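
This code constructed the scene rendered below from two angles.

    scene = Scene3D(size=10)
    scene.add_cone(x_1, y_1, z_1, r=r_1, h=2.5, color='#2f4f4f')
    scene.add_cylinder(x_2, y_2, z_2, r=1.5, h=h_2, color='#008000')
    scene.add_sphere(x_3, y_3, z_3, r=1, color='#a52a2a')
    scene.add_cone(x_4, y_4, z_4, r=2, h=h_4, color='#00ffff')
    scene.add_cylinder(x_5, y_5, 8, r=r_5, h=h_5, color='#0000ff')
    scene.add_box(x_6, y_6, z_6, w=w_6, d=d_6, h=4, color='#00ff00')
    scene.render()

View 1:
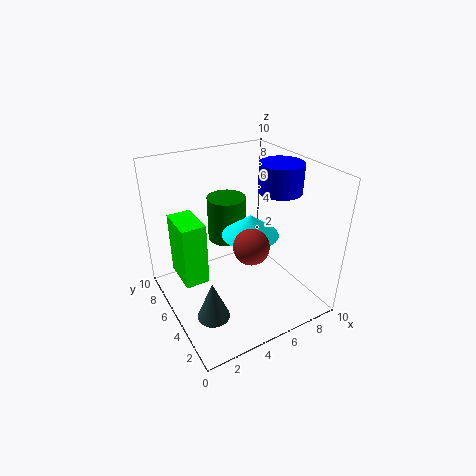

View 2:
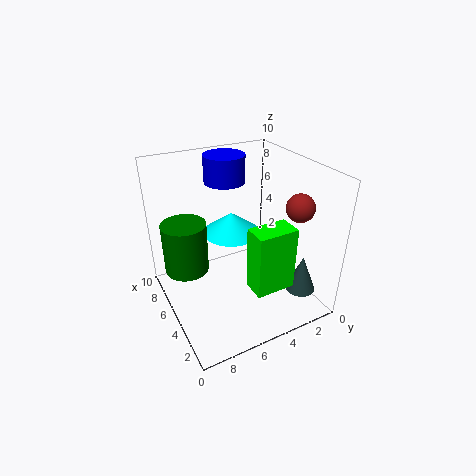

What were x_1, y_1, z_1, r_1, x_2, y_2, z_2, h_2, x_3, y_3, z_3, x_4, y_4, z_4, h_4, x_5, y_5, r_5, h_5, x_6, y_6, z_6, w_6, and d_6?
x_1 = 1.5, y_1 = 2, z_1 = 2, r_1 = 1, x_2 = 6, y_2 = 8.5, z_2 = 3, h_2 = 3.5, x_3 = 3.5, y_3 = 1, z_3 = 7, x_4 = 6, y_4 = 5, z_4 = 5, h_4 = 1.5, x_5 = 8, y_5 = 4.5, r_5 = 1.5, h_5 = 2, x_6 = 0.5, y_6 = 3.5, z_6 = 3.5, w_6 = 1.5, d_6 = 2.5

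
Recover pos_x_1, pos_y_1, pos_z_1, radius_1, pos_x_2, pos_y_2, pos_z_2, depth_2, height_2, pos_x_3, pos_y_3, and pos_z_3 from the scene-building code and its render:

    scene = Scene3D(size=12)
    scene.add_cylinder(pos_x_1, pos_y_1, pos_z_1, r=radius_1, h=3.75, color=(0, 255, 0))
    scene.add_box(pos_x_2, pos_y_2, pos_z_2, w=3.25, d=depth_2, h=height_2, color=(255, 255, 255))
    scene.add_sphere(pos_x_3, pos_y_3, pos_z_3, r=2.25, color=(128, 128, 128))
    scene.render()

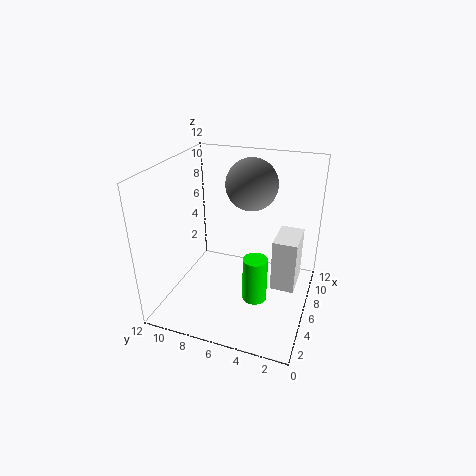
pos_x_1 = 4.5; pos_y_1 = 4; pos_z_1 = 1.5; radius_1 = 1; pos_x_2 = 5.75; pos_y_2 = 1; pos_z_2 = 1.75; depth_2 = 2; height_2 = 4.5; pos_x_3 = 8.75; pos_y_3 = 5.75; pos_z_3 = 9.75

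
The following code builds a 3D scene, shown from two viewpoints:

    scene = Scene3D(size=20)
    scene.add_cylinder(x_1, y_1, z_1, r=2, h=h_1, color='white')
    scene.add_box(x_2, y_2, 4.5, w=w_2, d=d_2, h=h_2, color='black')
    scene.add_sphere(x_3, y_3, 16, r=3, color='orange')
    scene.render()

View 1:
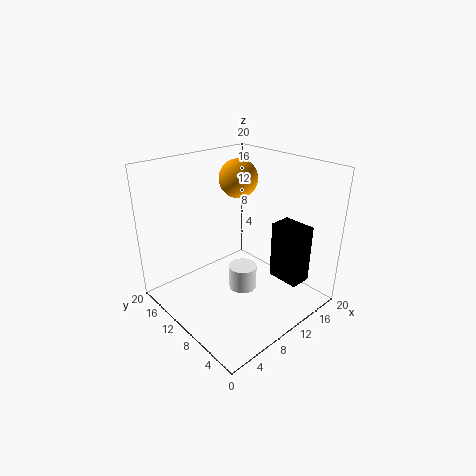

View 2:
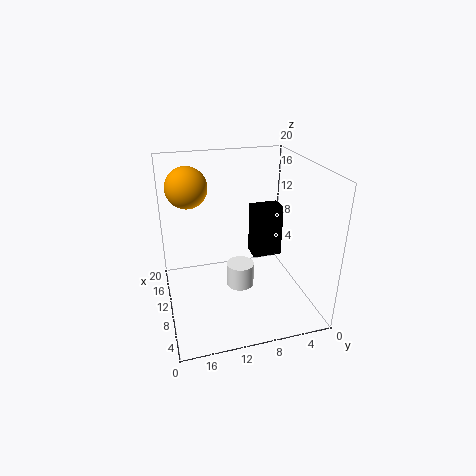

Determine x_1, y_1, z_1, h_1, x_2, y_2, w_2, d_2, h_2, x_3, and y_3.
x_1 = 10.5; y_1 = 9.5; z_1 = 2; h_1 = 3.5; x_2 = 13; y_2 = 2; w_2 = 3; d_2 = 4.5; h_2 = 8; x_3 = 15.5; y_3 = 16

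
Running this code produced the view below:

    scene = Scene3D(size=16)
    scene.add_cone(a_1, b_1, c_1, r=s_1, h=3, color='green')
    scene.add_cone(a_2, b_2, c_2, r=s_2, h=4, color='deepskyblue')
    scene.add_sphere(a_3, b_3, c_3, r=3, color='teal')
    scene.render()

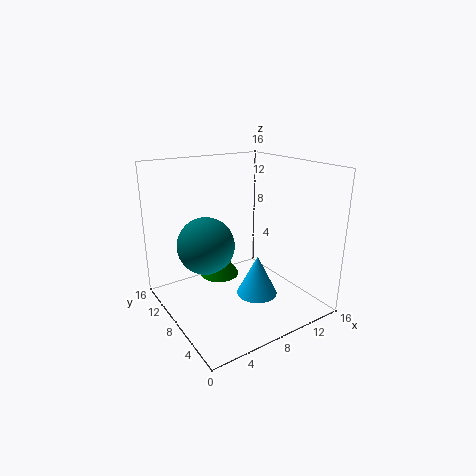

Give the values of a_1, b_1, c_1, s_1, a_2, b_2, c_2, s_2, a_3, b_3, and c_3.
a_1 = 5; b_1 = 7; c_1 = 5; s_1 = 2; a_2 = 7; b_2 = 3; c_2 = 4; s_2 = 2; a_3 = 4; b_3 = 8; c_3 = 8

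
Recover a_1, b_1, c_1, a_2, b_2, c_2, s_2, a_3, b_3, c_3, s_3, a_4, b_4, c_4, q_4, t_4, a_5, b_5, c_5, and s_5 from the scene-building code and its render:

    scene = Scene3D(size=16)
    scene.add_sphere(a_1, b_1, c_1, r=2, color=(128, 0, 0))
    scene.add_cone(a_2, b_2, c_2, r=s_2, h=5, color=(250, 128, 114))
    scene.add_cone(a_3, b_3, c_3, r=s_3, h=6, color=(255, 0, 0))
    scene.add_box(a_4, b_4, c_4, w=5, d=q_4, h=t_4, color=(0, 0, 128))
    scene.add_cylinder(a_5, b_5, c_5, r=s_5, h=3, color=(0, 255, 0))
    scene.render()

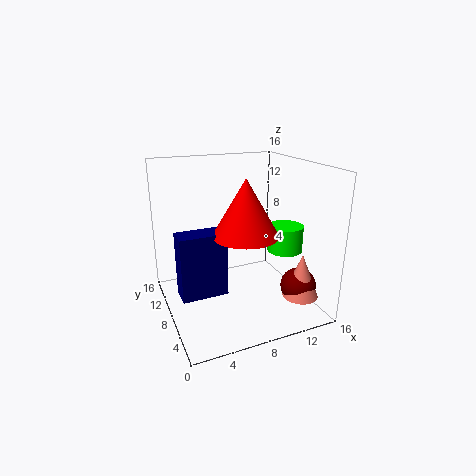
a_1 = 14; b_1 = 4.5; c_1 = 2.5; a_2 = 14; b_2 = 4; c_2 = 1.5; s_2 = 2; a_3 = 8; b_3 = 6; c_3 = 9; s_3 = 3.5; a_4 = 1; b_4 = 6; c_4 = 2.5; q_4 = 2.5; t_4 = 7; a_5 = 13.5; b_5 = 7; c_5 = 6; s_5 = 2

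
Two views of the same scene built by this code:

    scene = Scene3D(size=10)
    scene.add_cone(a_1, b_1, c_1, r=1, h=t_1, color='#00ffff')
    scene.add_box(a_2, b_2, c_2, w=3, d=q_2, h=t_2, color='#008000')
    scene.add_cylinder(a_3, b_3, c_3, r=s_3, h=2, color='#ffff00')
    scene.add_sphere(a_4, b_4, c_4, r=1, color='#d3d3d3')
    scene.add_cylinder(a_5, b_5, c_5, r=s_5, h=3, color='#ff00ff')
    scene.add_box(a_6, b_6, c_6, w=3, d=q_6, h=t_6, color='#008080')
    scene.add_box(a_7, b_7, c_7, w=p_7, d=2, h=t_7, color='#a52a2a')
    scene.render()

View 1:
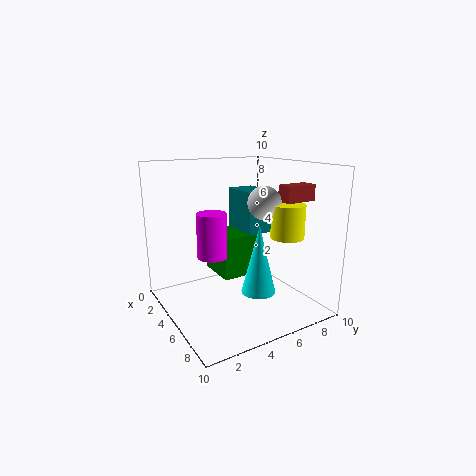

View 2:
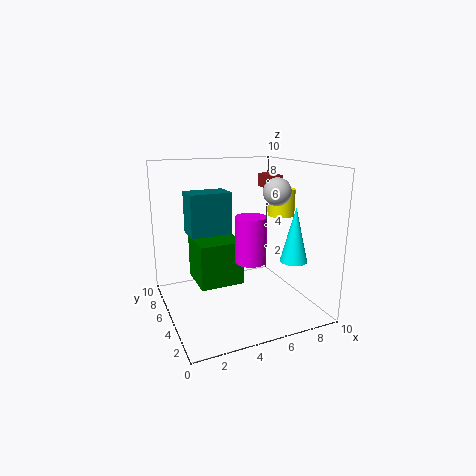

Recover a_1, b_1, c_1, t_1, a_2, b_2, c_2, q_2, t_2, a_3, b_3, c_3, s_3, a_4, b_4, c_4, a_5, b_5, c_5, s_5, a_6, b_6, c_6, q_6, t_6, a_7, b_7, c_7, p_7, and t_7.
a_1 = 9, b_1 = 4, c_1 = 3, t_1 = 4, a_2 = 2, b_2 = 4, c_2 = 2, q_2 = 3, t_2 = 3, a_3 = 9, b_3 = 6, c_3 = 6, s_3 = 1, a_4 = 8, b_4 = 5, c_4 = 8, a_5 = 5, b_5 = 3, c_5 = 4, s_5 = 1, a_6 = 2, b_6 = 6, c_6 = 5, q_6 = 2, t_6 = 3, a_7 = 8, b_7 = 6, c_7 = 8, p_7 = 1, t_7 = 1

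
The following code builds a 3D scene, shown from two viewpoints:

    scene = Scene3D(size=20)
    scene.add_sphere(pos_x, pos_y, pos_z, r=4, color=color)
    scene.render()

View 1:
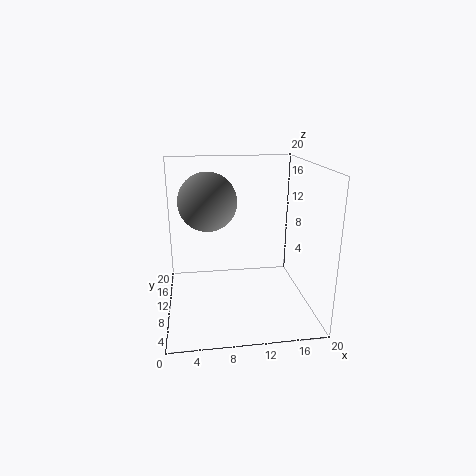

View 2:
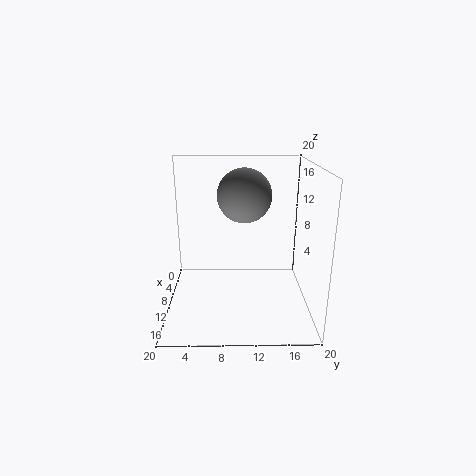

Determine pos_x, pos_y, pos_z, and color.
pos_x = 6; pos_y = 11; pos_z = 15; color = 'gray'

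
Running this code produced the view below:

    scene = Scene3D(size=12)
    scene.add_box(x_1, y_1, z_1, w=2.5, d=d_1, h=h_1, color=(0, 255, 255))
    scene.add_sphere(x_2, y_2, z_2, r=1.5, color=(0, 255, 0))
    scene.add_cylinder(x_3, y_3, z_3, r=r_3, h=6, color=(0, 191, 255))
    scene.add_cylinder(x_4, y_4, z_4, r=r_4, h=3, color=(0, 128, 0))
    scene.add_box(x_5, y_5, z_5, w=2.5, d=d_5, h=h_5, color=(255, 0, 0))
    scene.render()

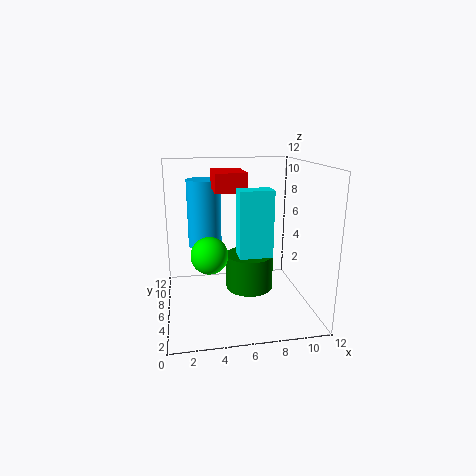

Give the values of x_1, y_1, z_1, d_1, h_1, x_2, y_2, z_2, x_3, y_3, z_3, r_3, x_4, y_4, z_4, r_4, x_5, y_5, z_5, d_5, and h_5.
x_1 = 5.5, y_1 = 2.5, z_1 = 5.5, d_1 = 1.5, h_1 = 5, x_2 = 3.5, y_2 = 5, z_2 = 5, x_3 = 3.5, y_3 = 9, z_3 = 4.5, r_3 = 1.5, x_4 = 7, y_4 = 6, z_4 = 1.5, r_4 = 2, x_5 = 4, y_5 = 4.5, z_5 = 10, d_5 = 3.5, h_5 = 1.5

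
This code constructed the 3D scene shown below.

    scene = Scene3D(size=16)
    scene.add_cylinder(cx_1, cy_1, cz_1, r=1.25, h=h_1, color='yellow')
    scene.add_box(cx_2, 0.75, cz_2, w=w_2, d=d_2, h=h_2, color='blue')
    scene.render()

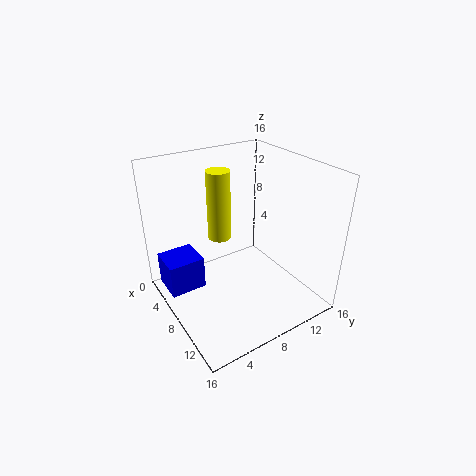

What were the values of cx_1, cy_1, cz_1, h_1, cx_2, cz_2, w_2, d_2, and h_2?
cx_1 = 7
cy_1 = 6.25
cz_1 = 8.25
h_1 = 7.5
cx_2 = 1.25
cz_2 = 0.75
w_2 = 4
d_2 = 4.25
h_2 = 4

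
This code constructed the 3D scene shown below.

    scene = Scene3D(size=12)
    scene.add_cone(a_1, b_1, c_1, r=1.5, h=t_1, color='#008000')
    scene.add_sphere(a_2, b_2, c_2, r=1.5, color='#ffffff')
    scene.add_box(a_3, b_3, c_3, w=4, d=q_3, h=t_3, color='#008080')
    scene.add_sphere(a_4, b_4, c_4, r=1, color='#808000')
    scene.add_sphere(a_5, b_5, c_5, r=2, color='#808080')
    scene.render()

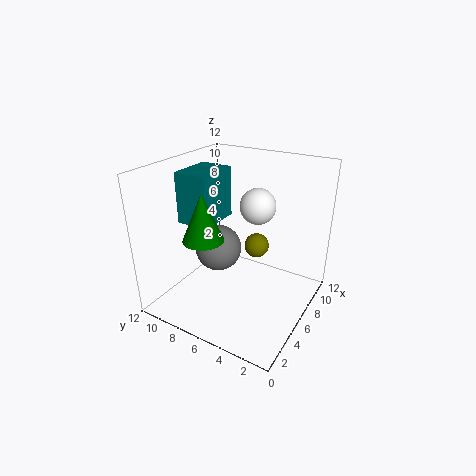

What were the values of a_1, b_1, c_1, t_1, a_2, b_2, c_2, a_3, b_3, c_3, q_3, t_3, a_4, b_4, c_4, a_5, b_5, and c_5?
a_1 = 2, b_1 = 6.5, c_1 = 7.5, t_1 = 3.5, a_2 = 7.5, b_2 = 5, c_2 = 8.5, a_3 = 5, b_3 = 8.5, c_3 = 6.5, q_3 = 3, t_3 = 4.5, a_4 = 6.5, b_4 = 4.5, c_4 = 5.5, a_5 = 6, b_5 = 8, c_5 = 4.5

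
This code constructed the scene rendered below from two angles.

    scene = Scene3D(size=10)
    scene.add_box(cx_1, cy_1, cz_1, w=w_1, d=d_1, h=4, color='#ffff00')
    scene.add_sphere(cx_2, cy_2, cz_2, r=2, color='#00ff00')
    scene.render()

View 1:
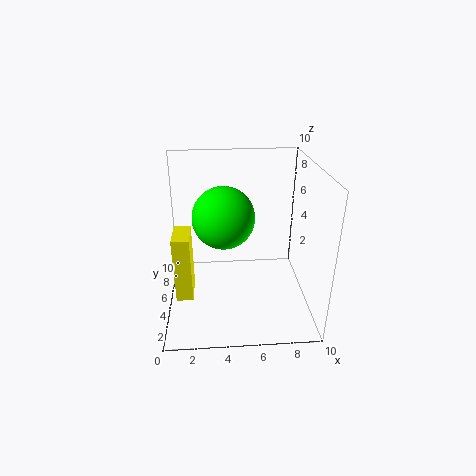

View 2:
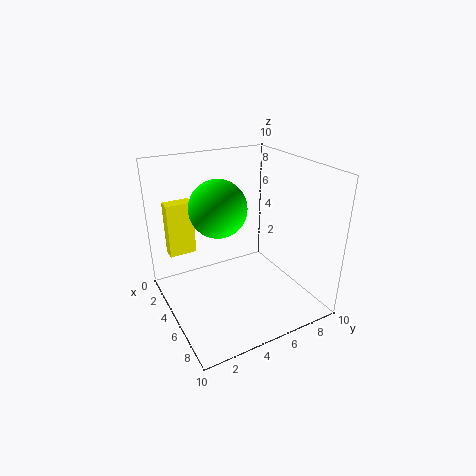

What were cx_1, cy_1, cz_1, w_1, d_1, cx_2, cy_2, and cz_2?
cx_1 = 1, cy_1 = 1, cz_1 = 3, w_1 = 1, d_1 = 2, cx_2 = 4, cy_2 = 4, cz_2 = 7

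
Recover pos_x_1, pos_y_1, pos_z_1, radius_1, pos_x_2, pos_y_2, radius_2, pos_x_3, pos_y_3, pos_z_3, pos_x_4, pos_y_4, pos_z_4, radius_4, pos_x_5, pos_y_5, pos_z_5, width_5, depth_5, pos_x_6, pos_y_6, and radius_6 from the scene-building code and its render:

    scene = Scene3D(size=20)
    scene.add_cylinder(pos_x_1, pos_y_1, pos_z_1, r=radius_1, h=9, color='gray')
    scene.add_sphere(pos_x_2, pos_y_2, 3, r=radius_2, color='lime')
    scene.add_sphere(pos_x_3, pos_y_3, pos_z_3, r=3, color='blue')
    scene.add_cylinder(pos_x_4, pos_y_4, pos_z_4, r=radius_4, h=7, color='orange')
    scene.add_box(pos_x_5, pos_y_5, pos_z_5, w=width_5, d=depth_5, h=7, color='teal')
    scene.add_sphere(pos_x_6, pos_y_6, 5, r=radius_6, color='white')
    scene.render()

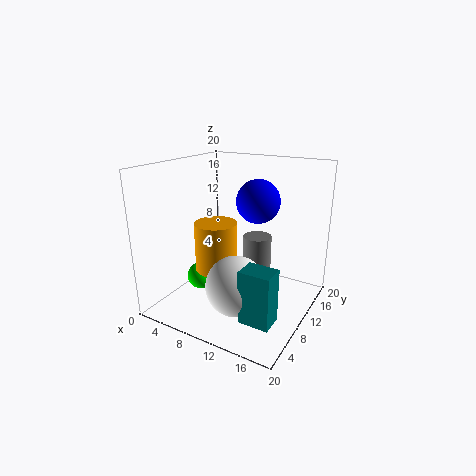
pos_x_1 = 12
pos_y_1 = 12
pos_z_1 = 1
radius_1 = 2
pos_x_2 = 4
pos_y_2 = 9
radius_2 = 2
pos_x_3 = 12
pos_y_3 = 12
pos_z_3 = 15
pos_x_4 = 7
pos_y_4 = 9
pos_z_4 = 5
radius_4 = 3
pos_x_5 = 14
pos_y_5 = 3
pos_z_5 = 2
width_5 = 4
depth_5 = 3
pos_x_6 = 12
pos_y_6 = 6
radius_6 = 4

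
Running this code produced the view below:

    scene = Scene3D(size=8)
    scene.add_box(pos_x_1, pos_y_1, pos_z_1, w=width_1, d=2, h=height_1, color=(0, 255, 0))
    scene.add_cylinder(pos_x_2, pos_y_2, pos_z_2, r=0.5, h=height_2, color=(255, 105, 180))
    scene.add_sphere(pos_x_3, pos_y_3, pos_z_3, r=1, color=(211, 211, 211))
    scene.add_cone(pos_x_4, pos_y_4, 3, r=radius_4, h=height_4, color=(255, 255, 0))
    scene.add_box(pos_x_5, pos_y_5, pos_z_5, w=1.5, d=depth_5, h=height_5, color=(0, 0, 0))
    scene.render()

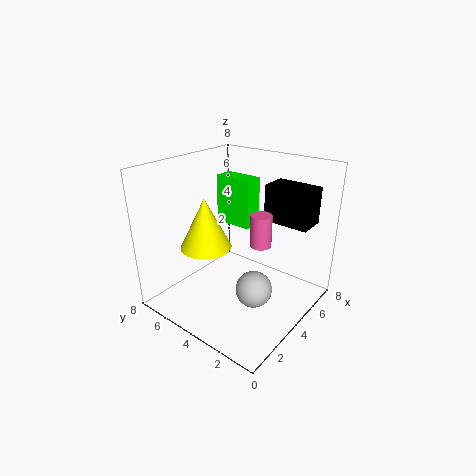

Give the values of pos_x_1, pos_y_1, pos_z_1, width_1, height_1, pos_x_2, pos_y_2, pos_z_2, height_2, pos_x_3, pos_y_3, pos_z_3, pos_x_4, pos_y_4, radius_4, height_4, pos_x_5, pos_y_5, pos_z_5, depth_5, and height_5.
pos_x_1 = 3.5
pos_y_1 = 3
pos_z_1 = 5
width_1 = 1
height_1 = 2.5
pos_x_2 = 2.5
pos_y_2 = 1.5
pos_z_2 = 5
height_2 = 1.5
pos_x_3 = 3.5
pos_y_3 = 2.5
pos_z_3 = 1.5
pos_x_4 = 3.5
pos_y_4 = 6
radius_4 = 1.5
height_4 = 3
pos_x_5 = 5
pos_y_5 = 0.5
pos_z_5 = 5
depth_5 = 2.5
height_5 = 2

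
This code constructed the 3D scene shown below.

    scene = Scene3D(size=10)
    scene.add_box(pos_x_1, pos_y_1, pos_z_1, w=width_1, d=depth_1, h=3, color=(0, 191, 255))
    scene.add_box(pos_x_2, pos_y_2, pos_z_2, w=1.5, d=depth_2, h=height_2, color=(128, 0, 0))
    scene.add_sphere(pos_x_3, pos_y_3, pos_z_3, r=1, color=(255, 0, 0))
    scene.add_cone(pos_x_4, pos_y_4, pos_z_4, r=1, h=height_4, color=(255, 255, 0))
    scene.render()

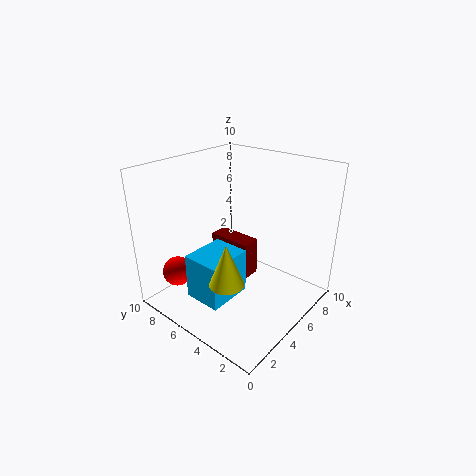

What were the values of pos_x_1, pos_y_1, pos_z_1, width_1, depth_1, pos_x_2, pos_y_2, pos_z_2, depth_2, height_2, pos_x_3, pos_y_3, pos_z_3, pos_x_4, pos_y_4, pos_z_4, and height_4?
pos_x_1 = 1
pos_y_1 = 3.5
pos_z_1 = 2
width_1 = 3
depth_1 = 2.5
pos_x_2 = 6.5
pos_y_2 = 5.5
pos_z_2 = 0.5
depth_2 = 3.5
height_2 = 3
pos_x_3 = 1.5
pos_y_3 = 7.5
pos_z_3 = 3
pos_x_4 = 1
pos_y_4 = 2.5
pos_z_4 = 4.5
height_4 = 2.5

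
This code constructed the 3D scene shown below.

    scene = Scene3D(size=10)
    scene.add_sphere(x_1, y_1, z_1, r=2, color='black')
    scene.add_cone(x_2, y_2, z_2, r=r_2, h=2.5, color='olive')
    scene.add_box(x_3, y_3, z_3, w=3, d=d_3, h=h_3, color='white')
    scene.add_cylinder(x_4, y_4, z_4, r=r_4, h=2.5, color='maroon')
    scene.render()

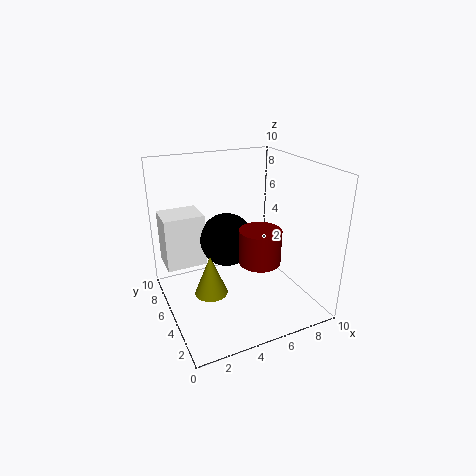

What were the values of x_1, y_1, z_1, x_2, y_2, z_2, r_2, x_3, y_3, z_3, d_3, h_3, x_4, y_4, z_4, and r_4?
x_1 = 5, y_1 = 7, z_1 = 4, x_2 = 2, y_2 = 2.5, z_2 = 3, r_2 = 1, x_3 = 0.5, y_3 = 7.5, z_3 = 2, d_3 = 2.5, h_3 = 4, x_4 = 6.5, y_4 = 4.5, z_4 = 3, r_4 = 1.5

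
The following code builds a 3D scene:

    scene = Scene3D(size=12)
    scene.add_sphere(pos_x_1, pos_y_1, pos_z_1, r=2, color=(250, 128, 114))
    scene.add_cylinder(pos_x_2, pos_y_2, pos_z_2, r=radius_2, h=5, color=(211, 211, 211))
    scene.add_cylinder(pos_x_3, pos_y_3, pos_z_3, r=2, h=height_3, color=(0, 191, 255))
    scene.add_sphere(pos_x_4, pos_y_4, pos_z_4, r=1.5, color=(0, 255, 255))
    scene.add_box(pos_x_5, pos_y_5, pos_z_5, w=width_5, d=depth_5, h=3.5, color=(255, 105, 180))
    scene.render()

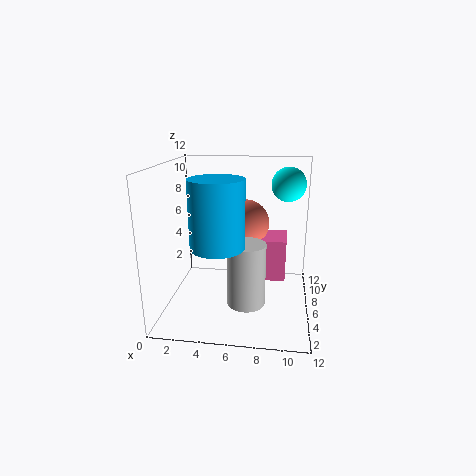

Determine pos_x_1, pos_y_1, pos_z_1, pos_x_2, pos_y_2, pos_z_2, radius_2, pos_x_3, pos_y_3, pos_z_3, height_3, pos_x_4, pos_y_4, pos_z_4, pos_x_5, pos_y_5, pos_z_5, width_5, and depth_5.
pos_x_1 = 6.5; pos_y_1 = 7; pos_z_1 = 7; pos_x_2 = 7; pos_y_2 = 3.5; pos_z_2 = 1.5; radius_2 = 1.5; pos_x_3 = 5; pos_y_3 = 2.5; pos_z_3 = 6.5; height_3 = 5; pos_x_4 = 10; pos_y_4 = 9; pos_z_4 = 10; pos_x_5 = 7.5; pos_y_5 = 5.5; pos_z_5 = 2.5; width_5 = 2.5; depth_5 = 3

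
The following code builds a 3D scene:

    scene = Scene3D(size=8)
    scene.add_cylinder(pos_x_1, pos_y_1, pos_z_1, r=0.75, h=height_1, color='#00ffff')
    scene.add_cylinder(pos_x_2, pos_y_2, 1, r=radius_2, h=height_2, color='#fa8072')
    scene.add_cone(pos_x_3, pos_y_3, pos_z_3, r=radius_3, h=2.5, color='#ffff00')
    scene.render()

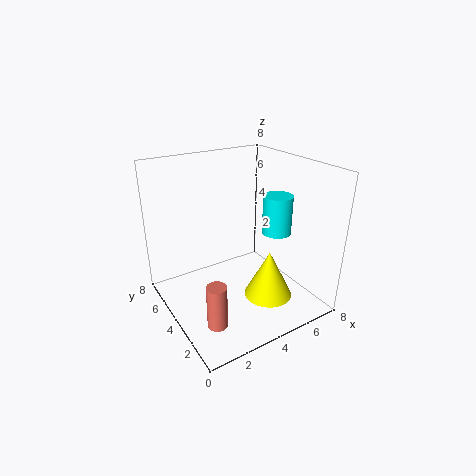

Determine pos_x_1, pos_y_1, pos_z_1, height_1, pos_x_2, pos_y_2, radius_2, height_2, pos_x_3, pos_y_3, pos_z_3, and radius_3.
pos_x_1 = 5.25; pos_y_1 = 2.25; pos_z_1 = 4.75; height_1 = 2; pos_x_2 = 1.25; pos_y_2 = 1.5; radius_2 = 0.5; height_2 = 2.25; pos_x_3 = 4.5; pos_y_3 = 1.75; pos_z_3 = 1.5; radius_3 = 1.25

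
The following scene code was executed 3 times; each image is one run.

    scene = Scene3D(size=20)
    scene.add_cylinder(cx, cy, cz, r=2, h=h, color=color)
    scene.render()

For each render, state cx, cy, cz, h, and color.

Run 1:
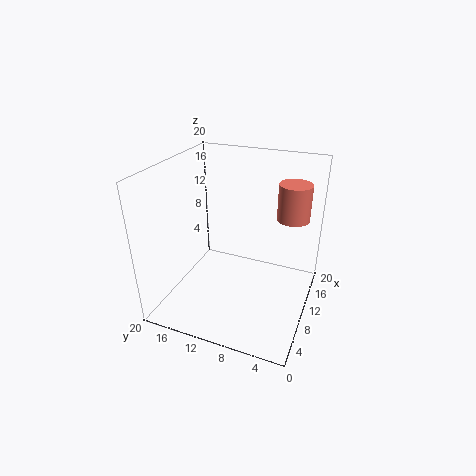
cx = 9.5, cy = 2.5, cz = 14.5, h = 4.5, color = 'salmon'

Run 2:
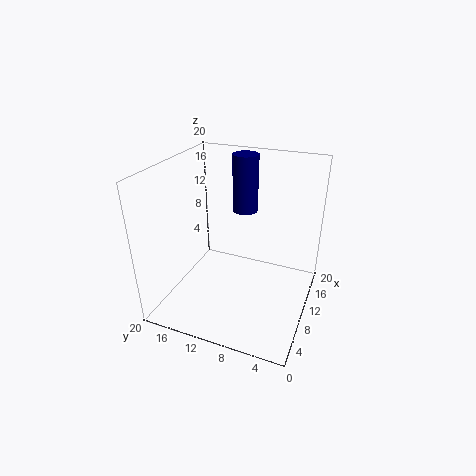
cx = 18, cy = 12, cz = 10.5, h = 9, color = 'navy'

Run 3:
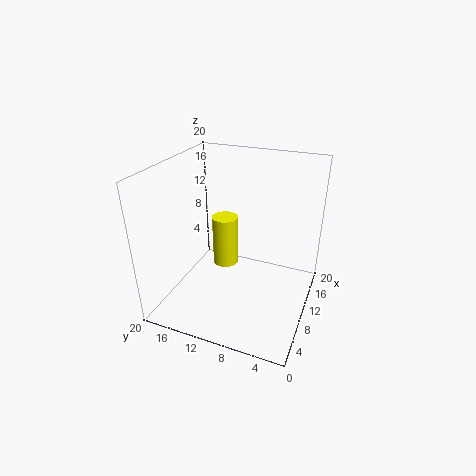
cx = 14.5, cy = 14, cz = 2.5, h = 8, color = 'yellow'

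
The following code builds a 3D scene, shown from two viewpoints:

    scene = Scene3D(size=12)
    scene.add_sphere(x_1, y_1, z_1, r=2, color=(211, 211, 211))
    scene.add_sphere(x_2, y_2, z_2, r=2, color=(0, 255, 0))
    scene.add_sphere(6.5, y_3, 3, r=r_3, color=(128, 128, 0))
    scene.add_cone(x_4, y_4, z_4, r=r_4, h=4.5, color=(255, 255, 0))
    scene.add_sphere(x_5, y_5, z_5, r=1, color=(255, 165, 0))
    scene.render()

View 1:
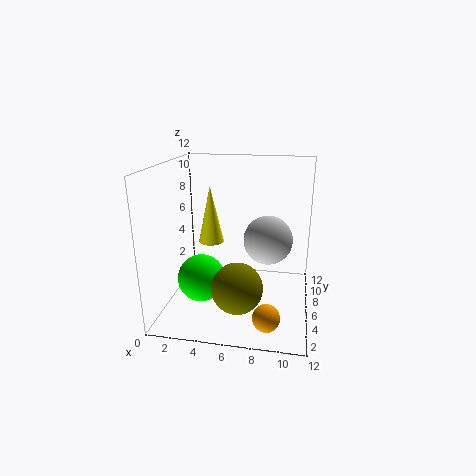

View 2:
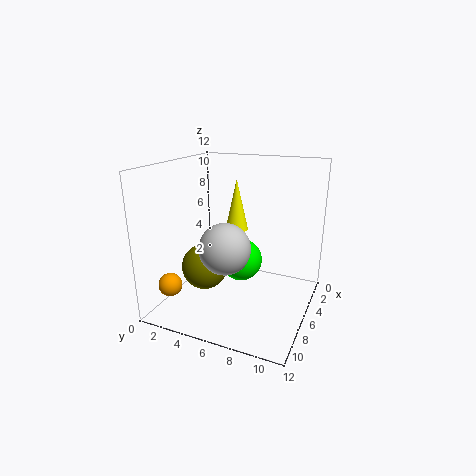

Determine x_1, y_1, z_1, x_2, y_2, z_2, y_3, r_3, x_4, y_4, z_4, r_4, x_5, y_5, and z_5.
x_1 = 8.5; y_1 = 6; z_1 = 6; x_2 = 3; y_2 = 5; z_2 = 2.5; y_3 = 3; r_3 = 2; x_4 = 4; y_4 = 5; z_4 = 6; r_4 = 1; x_5 = 9; y_5 = 1; z_5 = 2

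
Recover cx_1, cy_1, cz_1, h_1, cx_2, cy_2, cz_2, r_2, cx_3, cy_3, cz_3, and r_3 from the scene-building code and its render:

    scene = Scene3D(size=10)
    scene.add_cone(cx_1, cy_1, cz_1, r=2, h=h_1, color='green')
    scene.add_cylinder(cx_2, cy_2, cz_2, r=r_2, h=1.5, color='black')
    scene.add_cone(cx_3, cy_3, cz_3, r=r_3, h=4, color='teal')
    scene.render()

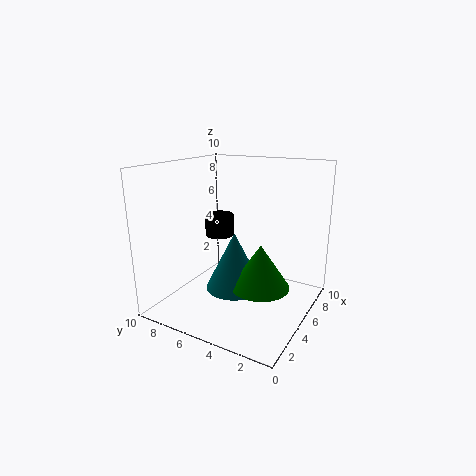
cx_1 = 4.5
cy_1 = 3
cz_1 = 2
h_1 = 3
cx_2 = 5
cy_2 = 6.5
cz_2 = 5
r_2 = 1
cx_3 = 4.5
cy_3 = 5
cz_3 = 1.5
r_3 = 2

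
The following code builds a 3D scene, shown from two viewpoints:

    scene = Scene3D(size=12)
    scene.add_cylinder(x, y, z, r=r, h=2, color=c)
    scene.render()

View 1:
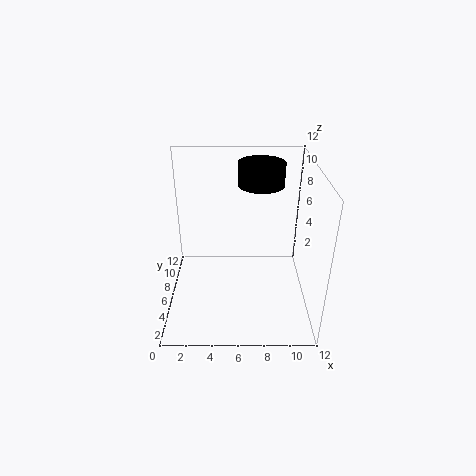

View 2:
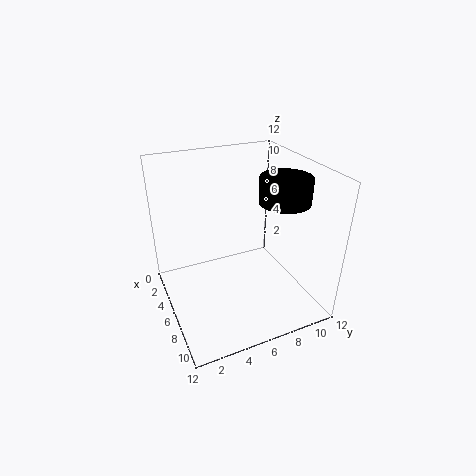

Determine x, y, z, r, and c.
x = 8
y = 9
z = 9.5
r = 2
c = 'black'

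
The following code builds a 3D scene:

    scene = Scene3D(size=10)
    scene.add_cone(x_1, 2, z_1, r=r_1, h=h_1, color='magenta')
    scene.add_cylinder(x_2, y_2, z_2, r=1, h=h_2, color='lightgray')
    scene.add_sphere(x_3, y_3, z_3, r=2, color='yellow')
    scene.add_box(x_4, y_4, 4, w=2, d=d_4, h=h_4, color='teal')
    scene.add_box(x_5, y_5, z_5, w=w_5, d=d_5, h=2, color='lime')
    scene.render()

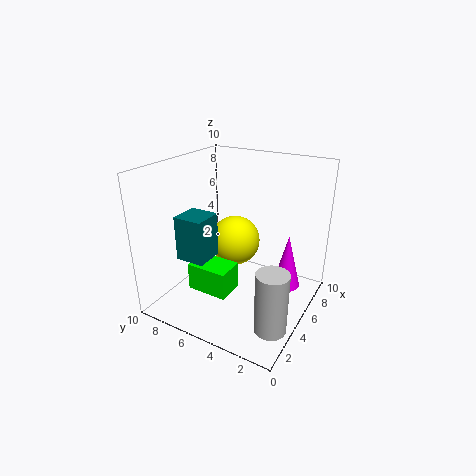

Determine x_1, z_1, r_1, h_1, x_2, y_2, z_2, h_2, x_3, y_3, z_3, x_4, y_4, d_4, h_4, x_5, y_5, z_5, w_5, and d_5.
x_1 = 7; z_1 = 1; r_1 = 1; h_1 = 4; x_2 = 2; y_2 = 1; z_2 = 1; h_2 = 4; x_3 = 8; y_3 = 7; z_3 = 3; x_4 = 2; y_4 = 6; d_4 = 2; h_4 = 3; x_5 = 3; y_5 = 5; z_5 = 1; w_5 = 2; d_5 = 3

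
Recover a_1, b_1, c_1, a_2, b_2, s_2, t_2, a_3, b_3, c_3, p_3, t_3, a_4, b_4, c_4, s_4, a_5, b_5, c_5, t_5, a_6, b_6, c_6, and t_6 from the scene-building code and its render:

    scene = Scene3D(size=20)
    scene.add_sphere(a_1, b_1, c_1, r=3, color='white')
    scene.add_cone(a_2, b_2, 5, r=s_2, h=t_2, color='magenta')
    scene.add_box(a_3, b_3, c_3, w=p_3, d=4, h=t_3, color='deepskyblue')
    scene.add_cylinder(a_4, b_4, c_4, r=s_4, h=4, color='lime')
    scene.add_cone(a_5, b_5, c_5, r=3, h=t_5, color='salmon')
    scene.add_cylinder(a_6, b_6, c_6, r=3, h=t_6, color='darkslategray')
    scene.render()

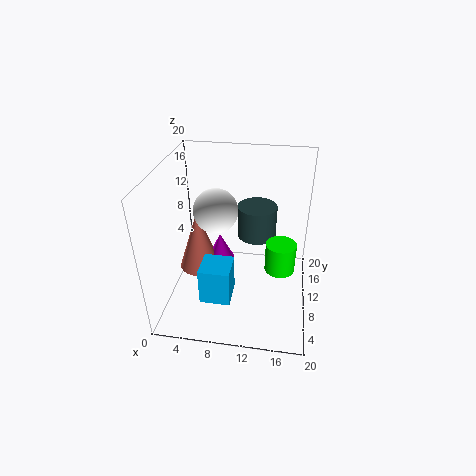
a_1 = 7
b_1 = 10
c_1 = 14
a_2 = 7
b_2 = 12
s_2 = 2
t_2 = 4
a_3 = 6
b_3 = 3
c_3 = 4
p_3 = 4
t_3 = 5
a_4 = 16
b_4 = 8
c_4 = 7
s_4 = 2
a_5 = 4
b_5 = 11
c_5 = 4
t_5 = 9
a_6 = 12
b_6 = 16
c_6 = 7
t_6 = 5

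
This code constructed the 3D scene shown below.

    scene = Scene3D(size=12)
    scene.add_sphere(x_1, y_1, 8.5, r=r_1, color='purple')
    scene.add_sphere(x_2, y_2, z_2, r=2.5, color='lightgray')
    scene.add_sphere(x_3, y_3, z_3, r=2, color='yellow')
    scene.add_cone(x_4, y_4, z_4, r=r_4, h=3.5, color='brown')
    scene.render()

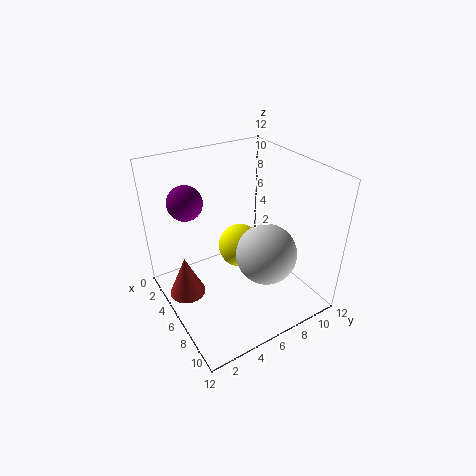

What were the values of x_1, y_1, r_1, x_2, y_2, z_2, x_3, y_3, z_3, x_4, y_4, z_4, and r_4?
x_1 = 2.5
y_1 = 3
r_1 = 1.5
x_2 = 8
y_2 = 7.5
z_2 = 5
x_3 = 4
y_3 = 7.5
z_3 = 3.5
x_4 = 5
y_4 = 1.5
z_4 = 1.5
r_4 = 1.5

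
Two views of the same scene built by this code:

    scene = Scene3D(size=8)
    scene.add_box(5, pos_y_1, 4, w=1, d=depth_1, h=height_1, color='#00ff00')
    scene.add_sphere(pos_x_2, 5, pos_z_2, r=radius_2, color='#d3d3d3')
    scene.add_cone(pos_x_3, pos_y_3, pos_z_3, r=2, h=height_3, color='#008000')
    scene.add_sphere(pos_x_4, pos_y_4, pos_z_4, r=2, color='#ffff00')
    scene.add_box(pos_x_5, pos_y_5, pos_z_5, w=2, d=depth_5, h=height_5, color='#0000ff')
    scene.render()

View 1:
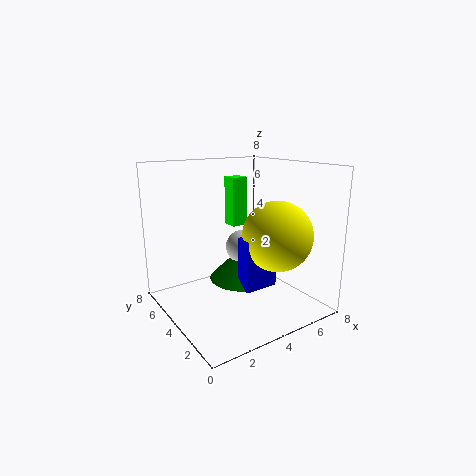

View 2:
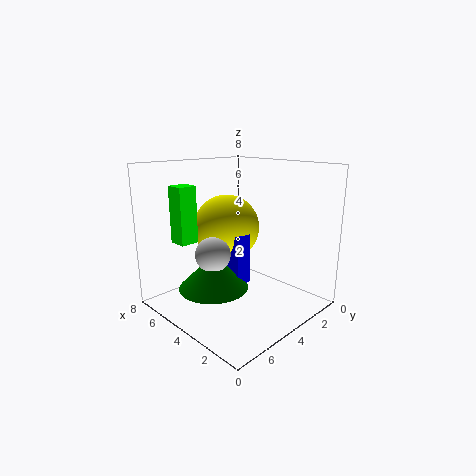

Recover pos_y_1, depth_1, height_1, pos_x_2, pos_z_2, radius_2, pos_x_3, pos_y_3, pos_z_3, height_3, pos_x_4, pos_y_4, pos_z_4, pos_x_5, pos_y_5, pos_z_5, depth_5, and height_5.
pos_y_1 = 6
depth_1 = 1
height_1 = 3
pos_x_2 = 5
pos_z_2 = 3
radius_2 = 1
pos_x_3 = 5
pos_y_3 = 5
pos_z_3 = 1
height_3 = 2
pos_x_4 = 6
pos_y_4 = 3
pos_z_4 = 4
pos_x_5 = 4
pos_y_5 = 3
pos_z_5 = 1
depth_5 = 1
height_5 = 3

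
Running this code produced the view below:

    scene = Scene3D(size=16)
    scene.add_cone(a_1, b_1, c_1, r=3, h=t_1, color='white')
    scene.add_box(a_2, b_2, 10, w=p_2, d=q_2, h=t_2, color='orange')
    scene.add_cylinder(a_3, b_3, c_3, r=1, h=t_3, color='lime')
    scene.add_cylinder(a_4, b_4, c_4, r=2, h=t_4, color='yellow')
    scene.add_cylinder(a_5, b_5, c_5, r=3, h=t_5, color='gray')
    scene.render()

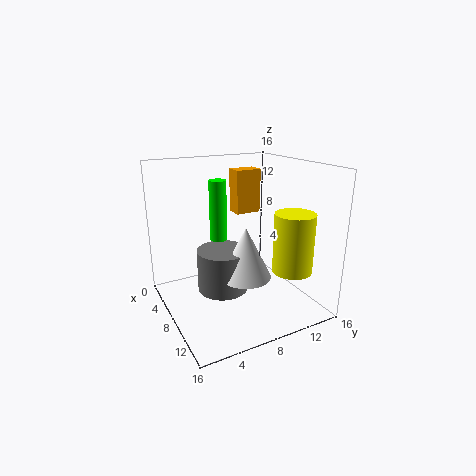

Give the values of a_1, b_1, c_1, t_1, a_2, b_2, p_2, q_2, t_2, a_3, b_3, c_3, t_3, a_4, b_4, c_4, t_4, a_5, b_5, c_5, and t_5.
a_1 = 8; b_1 = 9; c_1 = 3; t_1 = 6; a_2 = 4; b_2 = 9; p_2 = 2; q_2 = 3; t_2 = 5; a_3 = 5; b_3 = 7; c_3 = 7; t_3 = 7; a_4 = 14; b_4 = 11; c_4 = 6; t_4 = 6; a_5 = 6; b_5 = 7; c_5 = 1; t_5 = 5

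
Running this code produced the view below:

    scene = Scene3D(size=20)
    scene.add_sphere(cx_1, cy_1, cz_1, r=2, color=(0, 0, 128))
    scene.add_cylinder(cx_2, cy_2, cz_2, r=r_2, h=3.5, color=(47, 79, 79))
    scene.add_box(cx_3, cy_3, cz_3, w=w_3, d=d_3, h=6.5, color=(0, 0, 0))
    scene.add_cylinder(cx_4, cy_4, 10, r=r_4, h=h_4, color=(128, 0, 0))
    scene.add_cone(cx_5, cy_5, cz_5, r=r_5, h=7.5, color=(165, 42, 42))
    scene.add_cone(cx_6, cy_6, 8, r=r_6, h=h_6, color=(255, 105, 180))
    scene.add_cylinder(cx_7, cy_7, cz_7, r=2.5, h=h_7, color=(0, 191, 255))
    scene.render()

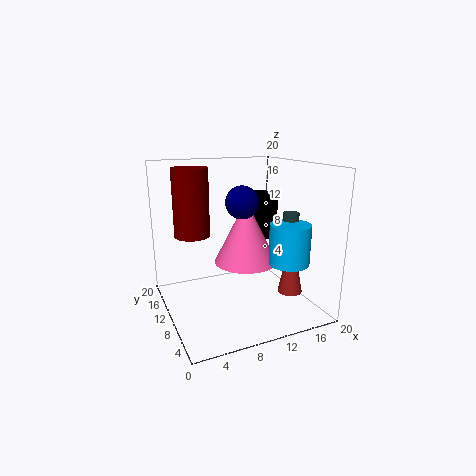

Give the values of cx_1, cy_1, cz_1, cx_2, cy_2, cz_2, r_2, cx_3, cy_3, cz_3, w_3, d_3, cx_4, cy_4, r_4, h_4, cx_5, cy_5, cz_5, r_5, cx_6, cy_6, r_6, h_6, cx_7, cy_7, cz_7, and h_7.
cx_1 = 8.5; cy_1 = 5.5; cz_1 = 16; cx_2 = 14.5; cy_2 = 4; cz_2 = 11; r_2 = 1; cx_3 = 14; cy_3 = 10.5; cz_3 = 9; w_3 = 2.5; d_3 = 4.5; cx_4 = 4.5; cy_4 = 13.5; r_4 = 2.5; h_4 = 9.5; cx_5 = 13.5; cy_5 = 2; cz_5 = 5; r_5 = 1.5; cx_6 = 9.5; cy_6 = 6.5; r_6 = 4; h_6 = 8; cx_7 = 13.5; cy_7 = 2.5; cz_7 = 8.5; h_7 = 5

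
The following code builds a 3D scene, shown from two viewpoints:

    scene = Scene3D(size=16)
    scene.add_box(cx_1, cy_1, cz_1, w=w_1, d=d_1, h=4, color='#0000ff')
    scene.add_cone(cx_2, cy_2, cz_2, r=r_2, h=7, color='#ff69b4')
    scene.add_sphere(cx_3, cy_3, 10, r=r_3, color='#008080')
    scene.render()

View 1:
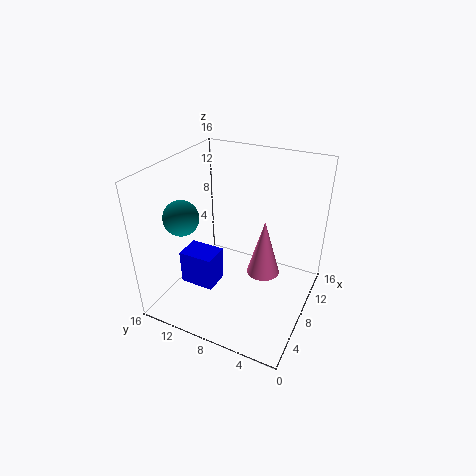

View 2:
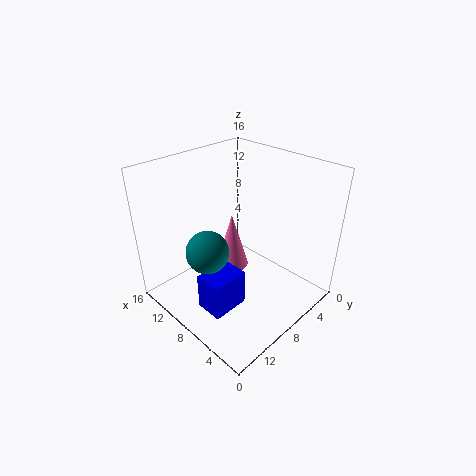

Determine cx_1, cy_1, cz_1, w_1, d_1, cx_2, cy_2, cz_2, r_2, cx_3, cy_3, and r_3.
cx_1 = 5; cy_1 = 10; cz_1 = 2; w_1 = 3; d_1 = 4; cx_2 = 11; cy_2 = 6; cz_2 = 2; r_2 = 2; cx_3 = 6; cy_3 = 14; r_3 = 2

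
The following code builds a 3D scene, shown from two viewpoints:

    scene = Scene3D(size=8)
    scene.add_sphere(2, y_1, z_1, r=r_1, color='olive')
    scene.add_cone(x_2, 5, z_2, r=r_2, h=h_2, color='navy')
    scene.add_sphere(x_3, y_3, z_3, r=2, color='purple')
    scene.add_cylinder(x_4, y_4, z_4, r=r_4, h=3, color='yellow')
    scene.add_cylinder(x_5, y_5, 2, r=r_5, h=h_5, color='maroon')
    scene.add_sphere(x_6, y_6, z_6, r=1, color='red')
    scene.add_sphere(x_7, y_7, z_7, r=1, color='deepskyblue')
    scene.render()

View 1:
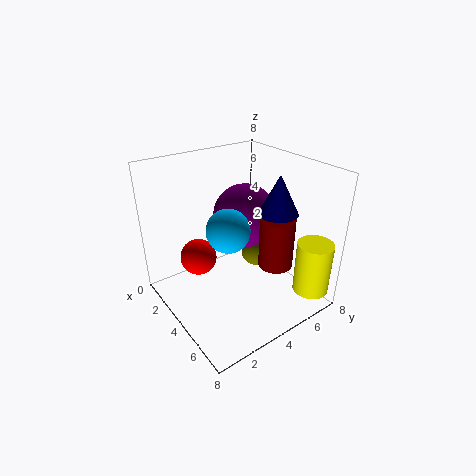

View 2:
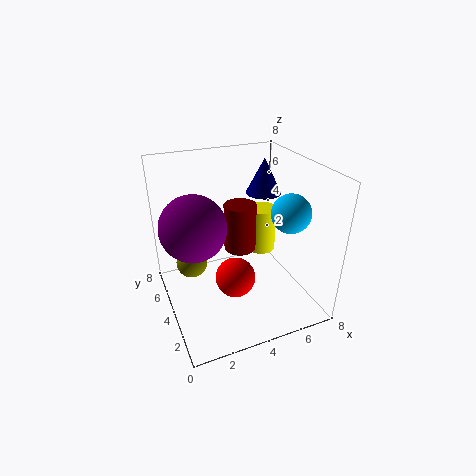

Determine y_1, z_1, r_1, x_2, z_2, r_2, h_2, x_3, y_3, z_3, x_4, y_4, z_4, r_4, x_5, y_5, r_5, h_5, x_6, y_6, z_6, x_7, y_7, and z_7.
y_1 = 7, z_1 = 1, r_1 = 1, x_2 = 6, z_2 = 6, r_2 = 1, h_2 = 2, x_3 = 2, y_3 = 6, z_3 = 4, x_4 = 7, y_4 = 7, z_4 = 1, r_4 = 1, x_5 = 5, y_5 = 6, r_5 = 1, h_5 = 3, x_6 = 3, y_6 = 2, z_6 = 3, x_7 = 6, y_7 = 2, z_7 = 6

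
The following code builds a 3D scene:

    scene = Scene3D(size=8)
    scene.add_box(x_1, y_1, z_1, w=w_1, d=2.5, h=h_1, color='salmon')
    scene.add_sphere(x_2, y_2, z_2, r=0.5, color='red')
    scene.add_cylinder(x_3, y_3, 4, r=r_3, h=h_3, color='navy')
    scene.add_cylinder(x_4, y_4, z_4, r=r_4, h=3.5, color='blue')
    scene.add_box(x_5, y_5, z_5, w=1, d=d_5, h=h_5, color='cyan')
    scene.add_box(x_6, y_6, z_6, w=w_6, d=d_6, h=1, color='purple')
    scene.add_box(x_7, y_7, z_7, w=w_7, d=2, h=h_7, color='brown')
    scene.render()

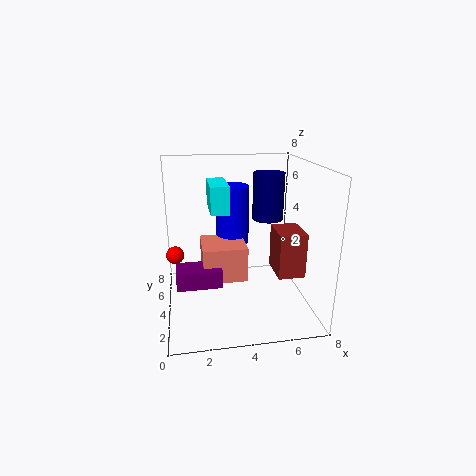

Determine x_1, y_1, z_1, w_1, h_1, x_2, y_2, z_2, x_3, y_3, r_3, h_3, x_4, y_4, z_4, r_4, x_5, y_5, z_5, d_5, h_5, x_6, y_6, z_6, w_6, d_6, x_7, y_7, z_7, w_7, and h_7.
x_1 = 2; y_1 = 3.5; z_1 = 1.5; w_1 = 2.5; h_1 = 2; x_2 = 0.5; y_2 = 4.5; z_2 = 3; x_3 = 6.5; y_3 = 7; r_3 = 1; h_3 = 3; x_4 = 4; y_4 = 6; z_4 = 3; r_4 = 1; x_5 = 2.5; y_5 = 3.5; z_5 = 5.5; d_5 = 2.5; h_5 = 1.5; x_6 = 0.5; y_6 = 3; z_6 = 1.5; w_6 = 2.5; d_6 = 1.5; x_7 = 6; y_7 = 2.5; z_7 = 2; w_7 = 1.5; h_7 = 2.5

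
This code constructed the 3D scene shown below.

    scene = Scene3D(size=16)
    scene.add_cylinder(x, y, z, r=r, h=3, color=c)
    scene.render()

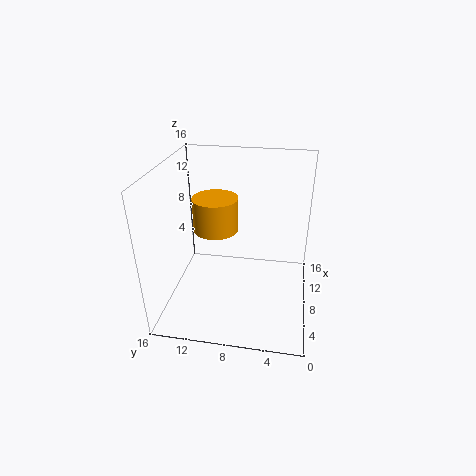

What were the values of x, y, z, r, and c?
x = 2.5; y = 9; z = 12; r = 2; c = 'orange'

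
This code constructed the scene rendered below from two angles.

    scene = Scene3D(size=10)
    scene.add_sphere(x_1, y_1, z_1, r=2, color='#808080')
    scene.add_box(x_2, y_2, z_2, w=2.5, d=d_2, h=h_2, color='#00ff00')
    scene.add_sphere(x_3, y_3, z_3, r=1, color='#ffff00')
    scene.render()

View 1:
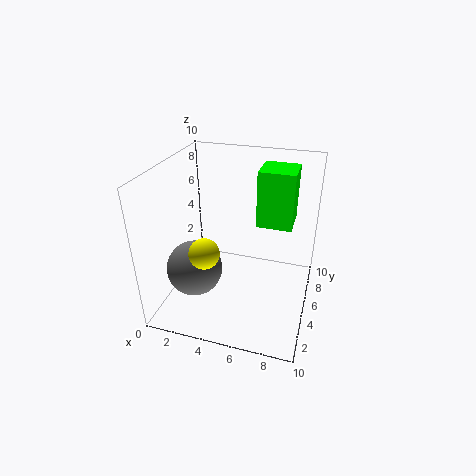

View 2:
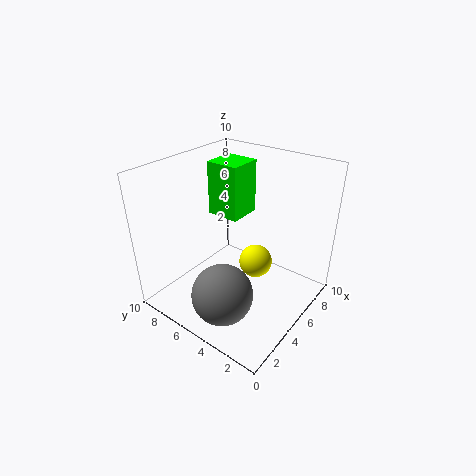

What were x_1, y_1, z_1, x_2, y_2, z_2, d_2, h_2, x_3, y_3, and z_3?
x_1 = 2; y_1 = 4; z_1 = 2.5; x_2 = 6; y_2 = 6; z_2 = 5.5; d_2 = 2.5; h_2 = 4; x_3 = 3.5; y_3 = 2.5; z_3 = 5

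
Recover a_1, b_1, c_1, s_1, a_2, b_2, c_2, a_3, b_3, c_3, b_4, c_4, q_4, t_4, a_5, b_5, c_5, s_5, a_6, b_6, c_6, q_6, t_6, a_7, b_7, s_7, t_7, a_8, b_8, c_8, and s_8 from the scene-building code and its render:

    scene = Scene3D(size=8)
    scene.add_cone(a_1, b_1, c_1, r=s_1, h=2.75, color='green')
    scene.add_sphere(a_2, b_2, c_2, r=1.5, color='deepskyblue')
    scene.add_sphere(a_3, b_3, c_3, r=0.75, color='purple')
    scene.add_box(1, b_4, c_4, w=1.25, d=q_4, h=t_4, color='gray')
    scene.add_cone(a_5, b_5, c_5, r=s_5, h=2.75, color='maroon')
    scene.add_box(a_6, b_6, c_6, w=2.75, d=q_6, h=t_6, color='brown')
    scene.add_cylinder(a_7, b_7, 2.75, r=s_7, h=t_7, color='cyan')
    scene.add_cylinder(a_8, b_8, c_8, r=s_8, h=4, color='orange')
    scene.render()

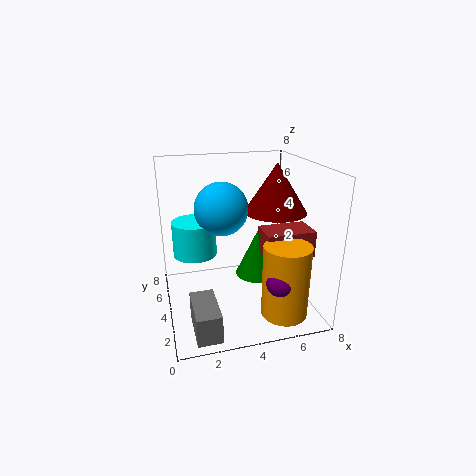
a_1 = 5.25
b_1 = 4.25
c_1 = 1.5
s_1 = 1.25
a_2 = 3.25
b_2 = 4.75
c_2 = 5.5
a_3 = 5.5
b_3 = 1.25
c_3 = 2.5
b_4 = 0.25
c_4 = 0.25
q_4 = 2.5
t_4 = 1.5
a_5 = 6.25
b_5 = 4.25
c_5 = 5.25
s_5 = 1.75
a_6 = 5.25
b_6 = 2.5
c_6 = 3
q_6 = 1.75
t_6 = 1.5
a_7 = 1.75
b_7 = 5.25
s_7 = 1.25
t_7 = 2
a_8 = 6
b_8 = 1.75
c_8 = 0.25
s_8 = 1.25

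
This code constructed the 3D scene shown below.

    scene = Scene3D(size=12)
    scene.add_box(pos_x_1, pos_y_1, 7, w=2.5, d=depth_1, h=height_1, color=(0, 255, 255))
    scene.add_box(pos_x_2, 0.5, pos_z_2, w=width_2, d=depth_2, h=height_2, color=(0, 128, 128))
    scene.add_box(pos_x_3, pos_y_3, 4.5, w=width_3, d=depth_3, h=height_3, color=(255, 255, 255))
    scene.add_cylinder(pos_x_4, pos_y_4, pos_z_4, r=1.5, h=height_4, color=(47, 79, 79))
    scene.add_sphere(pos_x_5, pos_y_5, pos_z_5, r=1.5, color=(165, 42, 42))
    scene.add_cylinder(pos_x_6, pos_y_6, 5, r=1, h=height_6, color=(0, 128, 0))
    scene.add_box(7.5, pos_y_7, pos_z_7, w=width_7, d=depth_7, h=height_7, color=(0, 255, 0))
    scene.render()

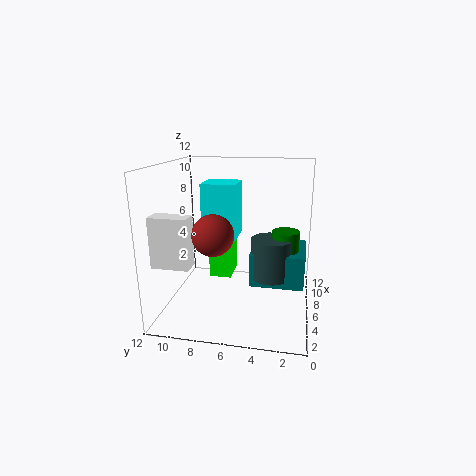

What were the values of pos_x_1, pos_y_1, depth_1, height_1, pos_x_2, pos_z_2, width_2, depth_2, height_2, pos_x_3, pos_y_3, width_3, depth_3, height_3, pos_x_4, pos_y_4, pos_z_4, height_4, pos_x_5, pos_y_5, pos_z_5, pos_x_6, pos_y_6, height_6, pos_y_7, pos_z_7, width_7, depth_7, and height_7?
pos_x_1 = 2.5
pos_y_1 = 5.5
depth_1 = 2.5
height_1 = 4
pos_x_2 = 2.5
pos_z_2 = 3.5
width_2 = 4
depth_2 = 4
height_2 = 2.5
pos_x_3 = 2
pos_y_3 = 9
width_3 = 1.5
depth_3 = 3
height_3 = 4
pos_x_4 = 3.5
pos_y_4 = 3
pos_z_4 = 4
height_4 = 3
pos_x_5 = 2
pos_y_5 = 7
pos_z_5 = 7.5
pos_x_6 = 4
pos_y_6 = 2
height_6 = 2.5
pos_y_7 = 7
pos_z_7 = 1.5
width_7 = 3
depth_7 = 2
height_7 = 4.5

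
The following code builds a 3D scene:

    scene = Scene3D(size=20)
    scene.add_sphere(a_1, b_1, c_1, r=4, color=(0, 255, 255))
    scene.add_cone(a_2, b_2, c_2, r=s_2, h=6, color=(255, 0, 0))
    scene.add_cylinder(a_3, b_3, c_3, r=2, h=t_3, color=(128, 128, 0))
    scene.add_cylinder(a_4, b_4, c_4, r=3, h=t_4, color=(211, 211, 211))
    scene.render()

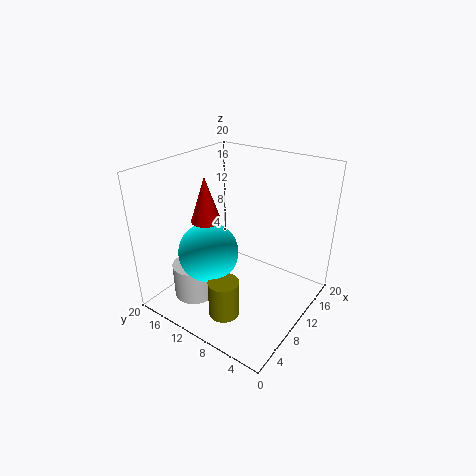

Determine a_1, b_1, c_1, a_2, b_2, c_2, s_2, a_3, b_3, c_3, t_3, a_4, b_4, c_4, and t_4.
a_1 = 6
b_1 = 12
c_1 = 9
a_2 = 7
b_2 = 13
c_2 = 13
s_2 = 2
a_3 = 4
b_3 = 8
c_3 = 2
t_3 = 5
a_4 = 6
b_4 = 15
c_4 = 1
t_4 = 5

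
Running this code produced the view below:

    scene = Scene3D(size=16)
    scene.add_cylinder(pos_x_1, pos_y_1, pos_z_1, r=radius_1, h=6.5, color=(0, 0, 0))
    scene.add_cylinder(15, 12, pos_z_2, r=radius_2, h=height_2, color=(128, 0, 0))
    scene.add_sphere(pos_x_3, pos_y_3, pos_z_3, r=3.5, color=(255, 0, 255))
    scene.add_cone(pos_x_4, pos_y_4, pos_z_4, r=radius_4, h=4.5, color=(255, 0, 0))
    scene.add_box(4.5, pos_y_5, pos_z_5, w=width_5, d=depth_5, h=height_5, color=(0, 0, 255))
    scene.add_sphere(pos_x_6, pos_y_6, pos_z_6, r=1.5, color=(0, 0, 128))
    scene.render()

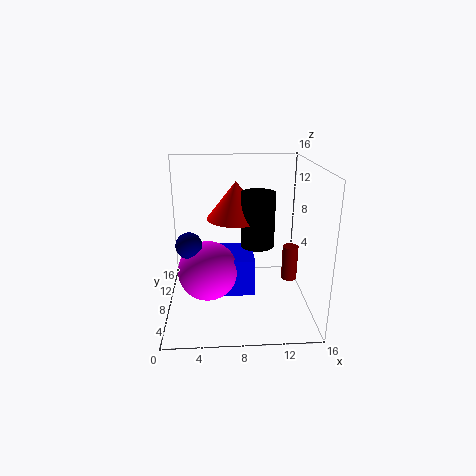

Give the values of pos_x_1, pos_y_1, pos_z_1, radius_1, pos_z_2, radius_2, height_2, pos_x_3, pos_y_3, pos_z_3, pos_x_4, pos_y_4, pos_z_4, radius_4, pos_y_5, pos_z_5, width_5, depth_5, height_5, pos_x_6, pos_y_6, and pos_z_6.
pos_x_1 = 10.5, pos_y_1 = 10.5, pos_z_1 = 6, radius_1 = 2, pos_z_2 = 0.5, radius_2 = 1, height_2 = 4.5, pos_x_3 = 4.5, pos_y_3 = 9, pos_z_3 = 3.5, pos_x_4 = 8, pos_y_4 = 12, pos_z_4 = 9, radius_4 = 3.5, pos_y_5 = 8, pos_z_5 = 0.5, width_5 = 5.5, depth_5 = 5.5, height_5 = 4.5, pos_x_6 = 2.5, pos_y_6 = 8.5, pos_z_6 = 7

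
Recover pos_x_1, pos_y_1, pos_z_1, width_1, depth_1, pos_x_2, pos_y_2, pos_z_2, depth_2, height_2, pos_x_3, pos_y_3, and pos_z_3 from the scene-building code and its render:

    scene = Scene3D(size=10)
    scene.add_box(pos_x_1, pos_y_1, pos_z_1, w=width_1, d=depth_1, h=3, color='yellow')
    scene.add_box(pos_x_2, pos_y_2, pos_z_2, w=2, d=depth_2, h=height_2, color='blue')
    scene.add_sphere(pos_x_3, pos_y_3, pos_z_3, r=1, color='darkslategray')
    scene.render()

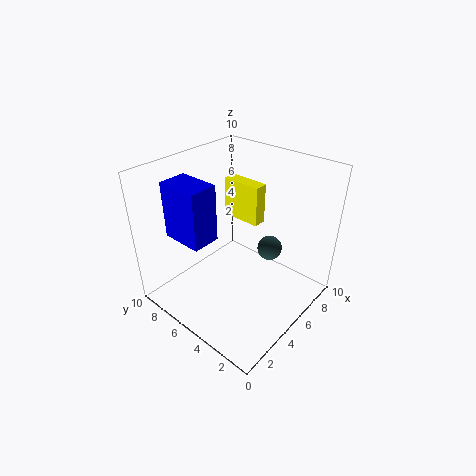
pos_x_1 = 7, pos_y_1 = 5, pos_z_1 = 5, width_1 = 1, depth_1 = 3, pos_x_2 = 2, pos_y_2 = 6, pos_z_2 = 5, depth_2 = 3, height_2 = 4, pos_x_3 = 9, pos_y_3 = 5, pos_z_3 = 2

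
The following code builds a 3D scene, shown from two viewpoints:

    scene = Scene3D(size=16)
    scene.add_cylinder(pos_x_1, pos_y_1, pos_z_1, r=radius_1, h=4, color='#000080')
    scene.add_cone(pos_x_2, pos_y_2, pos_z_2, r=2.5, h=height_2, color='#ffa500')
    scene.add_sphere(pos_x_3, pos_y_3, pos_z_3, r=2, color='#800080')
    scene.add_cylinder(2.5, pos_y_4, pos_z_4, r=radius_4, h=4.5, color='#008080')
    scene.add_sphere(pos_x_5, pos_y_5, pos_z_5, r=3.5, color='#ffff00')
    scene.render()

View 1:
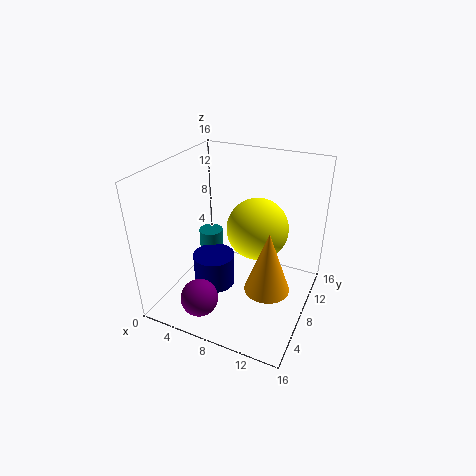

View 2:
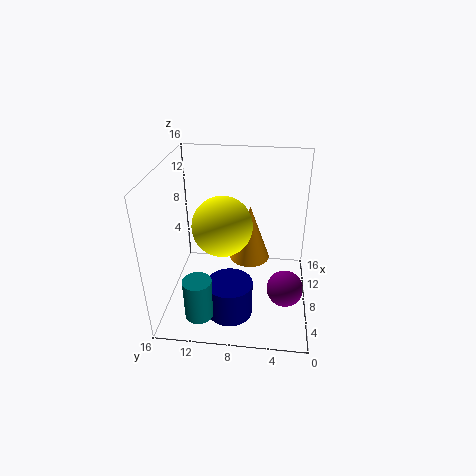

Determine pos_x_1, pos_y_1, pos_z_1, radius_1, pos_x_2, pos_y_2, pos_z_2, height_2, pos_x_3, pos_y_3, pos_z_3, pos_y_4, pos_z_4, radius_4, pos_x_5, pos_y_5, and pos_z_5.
pos_x_1 = 4.5; pos_y_1 = 8.5; pos_z_1 = 0.5; radius_1 = 2.5; pos_x_2 = 12; pos_y_2 = 7; pos_z_2 = 3; height_2 = 7; pos_x_3 = 6; pos_y_3 = 2.5; pos_z_3 = 3; pos_y_4 = 11.5; pos_z_4 = 1.5; radius_4 = 1.5; pos_x_5 = 9.5; pos_y_5 = 10; pos_z_5 = 8.5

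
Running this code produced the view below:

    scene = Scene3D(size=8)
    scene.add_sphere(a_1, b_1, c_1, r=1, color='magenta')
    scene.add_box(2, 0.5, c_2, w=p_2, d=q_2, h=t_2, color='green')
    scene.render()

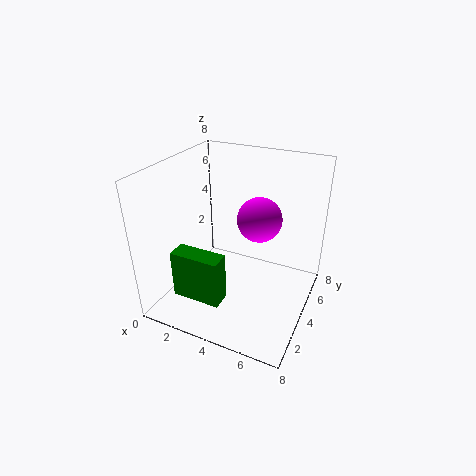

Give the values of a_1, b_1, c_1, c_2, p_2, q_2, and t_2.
a_1 = 6, b_1 = 2, c_1 = 6.5, c_2 = 2, p_2 = 2.5, q_2 = 1, t_2 = 2.5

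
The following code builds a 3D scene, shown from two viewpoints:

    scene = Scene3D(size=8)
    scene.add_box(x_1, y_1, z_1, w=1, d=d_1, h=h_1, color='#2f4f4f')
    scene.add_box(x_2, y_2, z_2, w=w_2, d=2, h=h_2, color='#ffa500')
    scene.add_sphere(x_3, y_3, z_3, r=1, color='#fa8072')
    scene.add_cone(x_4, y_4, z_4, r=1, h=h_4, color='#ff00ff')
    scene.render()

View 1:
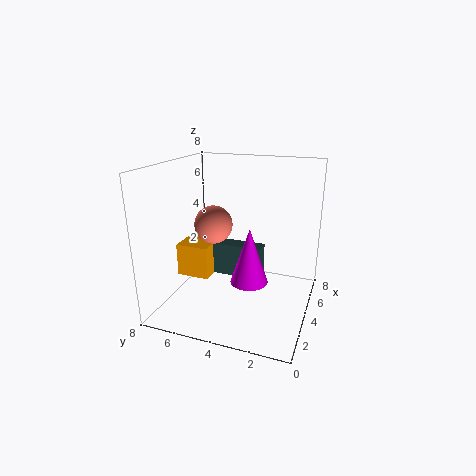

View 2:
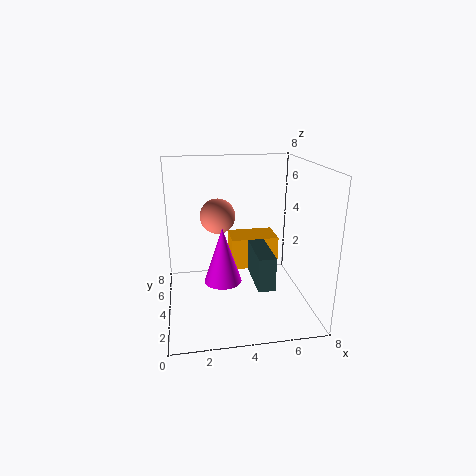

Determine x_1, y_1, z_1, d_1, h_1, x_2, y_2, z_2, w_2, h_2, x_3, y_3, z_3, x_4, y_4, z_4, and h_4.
x_1 = 5, y_1 = 3, z_1 = 1, d_1 = 3, h_1 = 2, x_2 = 4, y_2 = 6, z_2 = 1, w_2 = 3, h_2 = 2, x_3 = 3, y_3 = 5, z_3 = 5, x_4 = 3, y_4 = 3, z_4 = 2, h_4 = 3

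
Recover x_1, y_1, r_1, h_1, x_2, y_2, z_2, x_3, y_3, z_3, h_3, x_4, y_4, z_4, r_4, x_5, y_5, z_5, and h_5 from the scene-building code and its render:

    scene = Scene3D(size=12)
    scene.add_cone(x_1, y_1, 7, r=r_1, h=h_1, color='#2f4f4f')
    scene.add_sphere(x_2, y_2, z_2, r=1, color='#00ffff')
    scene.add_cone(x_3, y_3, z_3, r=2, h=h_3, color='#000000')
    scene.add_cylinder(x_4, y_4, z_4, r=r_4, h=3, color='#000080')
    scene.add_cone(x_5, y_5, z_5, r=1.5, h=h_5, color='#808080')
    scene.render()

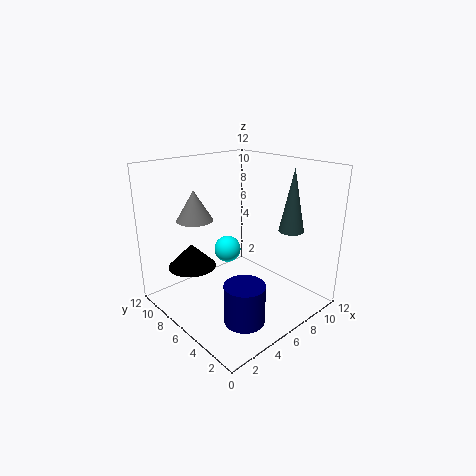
x_1 = 8.5, y_1 = 2.5, r_1 = 1, h_1 = 5, x_2 = 4, y_2 = 5, z_2 = 6, x_3 = 3, y_3 = 8.5, z_3 = 3.5, h_3 = 2, x_4 = 3, y_4 = 2, z_4 = 1.5, r_4 = 1.5, x_5 = 3.5, y_5 = 8.5, z_5 = 7.5, h_5 = 2.5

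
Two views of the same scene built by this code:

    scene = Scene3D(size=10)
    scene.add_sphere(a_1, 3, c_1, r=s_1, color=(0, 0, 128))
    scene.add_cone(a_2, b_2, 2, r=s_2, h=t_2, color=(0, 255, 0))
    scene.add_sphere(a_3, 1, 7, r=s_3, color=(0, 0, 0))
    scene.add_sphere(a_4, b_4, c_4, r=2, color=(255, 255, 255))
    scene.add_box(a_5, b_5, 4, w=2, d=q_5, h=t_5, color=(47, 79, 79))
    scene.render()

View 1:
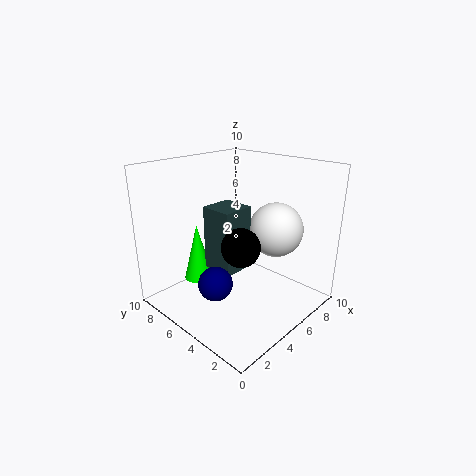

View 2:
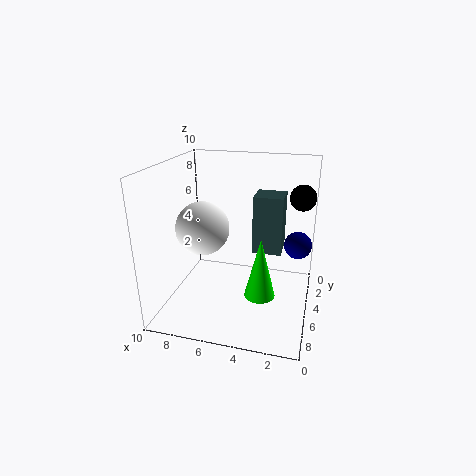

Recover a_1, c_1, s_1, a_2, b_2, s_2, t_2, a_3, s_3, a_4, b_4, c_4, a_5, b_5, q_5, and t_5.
a_1 = 1
c_1 = 4
s_1 = 1
a_2 = 3
b_2 = 7
s_2 = 1
t_2 = 4
a_3 = 1
s_3 = 1
a_4 = 8
b_4 = 4
c_4 = 5
a_5 = 2
b_5 = 3
q_5 = 2
t_5 = 4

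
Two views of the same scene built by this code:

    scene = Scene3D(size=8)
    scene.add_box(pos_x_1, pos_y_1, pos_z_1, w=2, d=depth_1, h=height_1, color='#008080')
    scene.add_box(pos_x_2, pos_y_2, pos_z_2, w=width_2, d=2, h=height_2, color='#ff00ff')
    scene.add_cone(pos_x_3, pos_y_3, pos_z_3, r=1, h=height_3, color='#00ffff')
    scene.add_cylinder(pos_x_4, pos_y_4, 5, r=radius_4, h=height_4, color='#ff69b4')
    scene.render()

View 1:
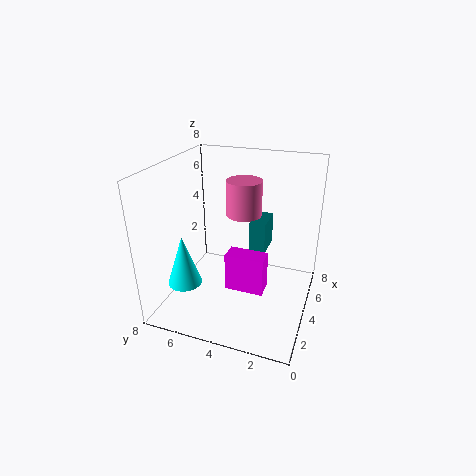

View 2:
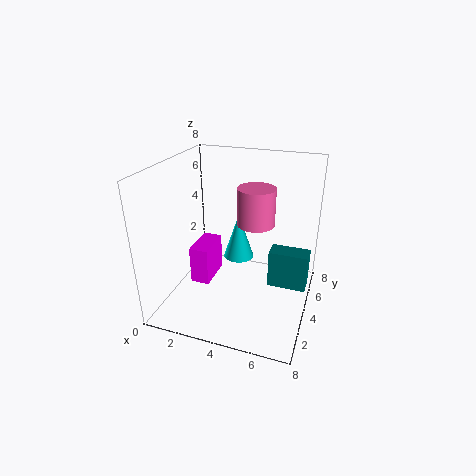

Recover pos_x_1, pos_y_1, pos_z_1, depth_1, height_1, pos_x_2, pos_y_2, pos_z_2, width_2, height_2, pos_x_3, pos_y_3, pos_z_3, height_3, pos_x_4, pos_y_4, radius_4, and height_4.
pos_x_1 = 6
pos_y_1 = 3
pos_z_1 = 2
depth_1 = 1
height_1 = 2
pos_x_2 = 2
pos_y_2 = 2
pos_z_2 = 2
width_2 = 1
height_2 = 2
pos_x_3 = 3
pos_y_3 = 7
pos_z_3 = 1
height_3 = 3
pos_x_4 = 5
pos_y_4 = 4
radius_4 = 1
height_4 = 2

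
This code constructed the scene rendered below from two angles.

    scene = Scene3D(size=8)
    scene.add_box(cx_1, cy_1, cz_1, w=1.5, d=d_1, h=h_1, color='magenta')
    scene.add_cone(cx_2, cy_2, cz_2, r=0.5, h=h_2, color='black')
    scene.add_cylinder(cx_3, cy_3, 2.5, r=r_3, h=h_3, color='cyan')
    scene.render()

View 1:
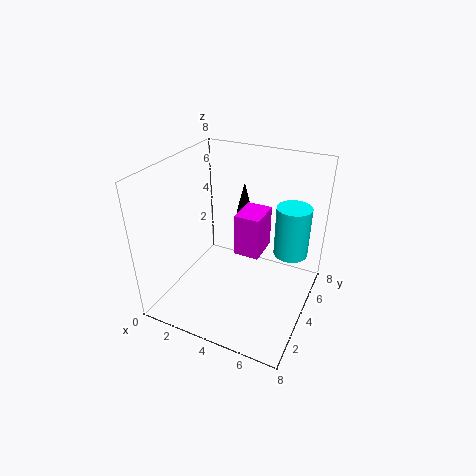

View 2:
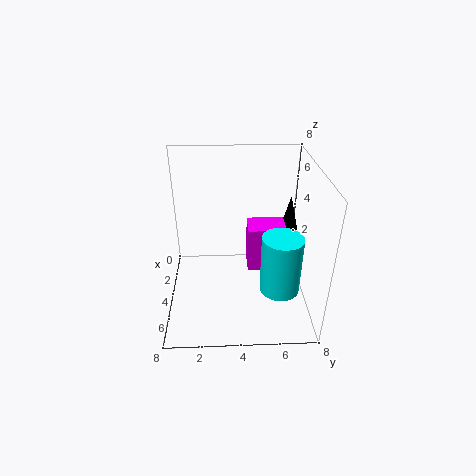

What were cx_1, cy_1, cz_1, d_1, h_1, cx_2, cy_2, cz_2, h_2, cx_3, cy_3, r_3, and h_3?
cx_1 = 3.5; cy_1 = 4.5; cz_1 = 2.5; d_1 = 2; h_1 = 2.5; cx_2 = 3; cy_2 = 7; cz_2 = 4; h_2 = 2; cx_3 = 6.5; cy_3 = 6; r_3 = 1; h_3 = 3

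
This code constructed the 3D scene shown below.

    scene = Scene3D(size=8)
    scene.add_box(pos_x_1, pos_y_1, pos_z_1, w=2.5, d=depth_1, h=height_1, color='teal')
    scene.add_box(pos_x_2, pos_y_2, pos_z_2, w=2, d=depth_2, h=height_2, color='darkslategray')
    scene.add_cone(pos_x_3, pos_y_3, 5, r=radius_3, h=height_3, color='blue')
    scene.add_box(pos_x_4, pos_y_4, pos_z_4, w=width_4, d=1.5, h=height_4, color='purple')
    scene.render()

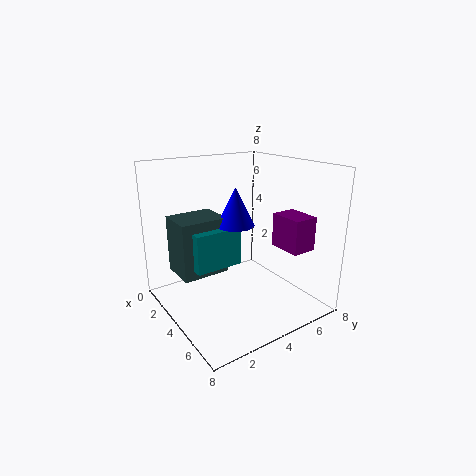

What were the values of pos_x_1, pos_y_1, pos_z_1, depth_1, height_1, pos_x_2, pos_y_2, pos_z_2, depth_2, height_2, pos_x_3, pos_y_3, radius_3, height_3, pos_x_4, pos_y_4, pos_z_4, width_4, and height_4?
pos_x_1 = 2.5
pos_y_1 = 1
pos_z_1 = 3
depth_1 = 2.5
height_1 = 2
pos_x_2 = 2.5
pos_y_2 = 0.5
pos_z_2 = 2.5
depth_2 = 2.5
height_2 = 3
pos_x_3 = 4.5
pos_y_3 = 3.5
radius_3 = 1
height_3 = 2
pos_x_4 = 4
pos_y_4 = 6.5
pos_z_4 = 3
width_4 = 2
height_4 = 2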